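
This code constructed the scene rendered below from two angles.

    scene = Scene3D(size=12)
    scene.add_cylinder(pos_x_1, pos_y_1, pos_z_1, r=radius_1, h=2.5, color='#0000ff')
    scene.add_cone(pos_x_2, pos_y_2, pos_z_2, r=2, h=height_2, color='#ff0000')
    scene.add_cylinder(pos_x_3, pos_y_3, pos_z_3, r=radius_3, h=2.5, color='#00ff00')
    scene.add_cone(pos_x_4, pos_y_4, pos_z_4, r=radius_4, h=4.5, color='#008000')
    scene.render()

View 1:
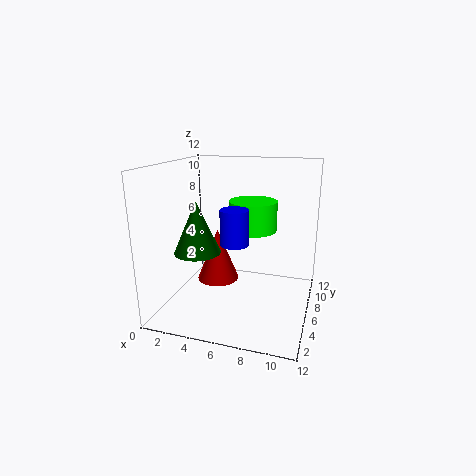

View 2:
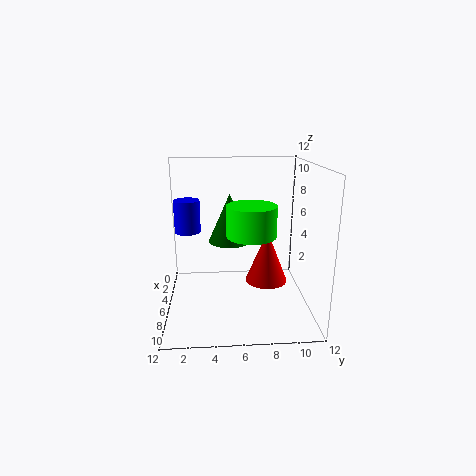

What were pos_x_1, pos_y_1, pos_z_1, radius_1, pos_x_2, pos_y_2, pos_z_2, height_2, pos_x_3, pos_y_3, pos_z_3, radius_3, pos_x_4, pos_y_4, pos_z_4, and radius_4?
pos_x_1 = 7; pos_y_1 = 2; pos_z_1 = 7; radius_1 = 1; pos_x_2 = 3; pos_y_2 = 9; pos_z_2 = 0.5; height_2 = 5; pos_x_3 = 7; pos_y_3 = 7; pos_z_3 = 6.5; radius_3 = 2; pos_x_4 = 2.5; pos_y_4 = 5.5; pos_z_4 = 4.5; radius_4 = 2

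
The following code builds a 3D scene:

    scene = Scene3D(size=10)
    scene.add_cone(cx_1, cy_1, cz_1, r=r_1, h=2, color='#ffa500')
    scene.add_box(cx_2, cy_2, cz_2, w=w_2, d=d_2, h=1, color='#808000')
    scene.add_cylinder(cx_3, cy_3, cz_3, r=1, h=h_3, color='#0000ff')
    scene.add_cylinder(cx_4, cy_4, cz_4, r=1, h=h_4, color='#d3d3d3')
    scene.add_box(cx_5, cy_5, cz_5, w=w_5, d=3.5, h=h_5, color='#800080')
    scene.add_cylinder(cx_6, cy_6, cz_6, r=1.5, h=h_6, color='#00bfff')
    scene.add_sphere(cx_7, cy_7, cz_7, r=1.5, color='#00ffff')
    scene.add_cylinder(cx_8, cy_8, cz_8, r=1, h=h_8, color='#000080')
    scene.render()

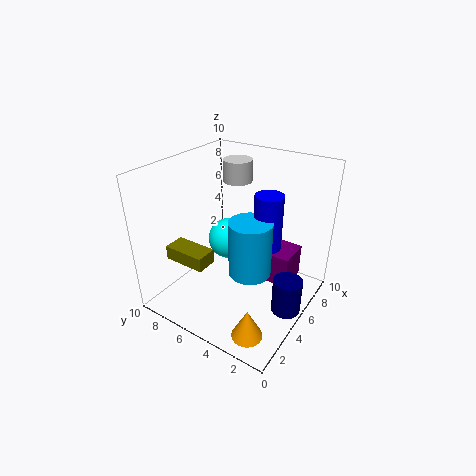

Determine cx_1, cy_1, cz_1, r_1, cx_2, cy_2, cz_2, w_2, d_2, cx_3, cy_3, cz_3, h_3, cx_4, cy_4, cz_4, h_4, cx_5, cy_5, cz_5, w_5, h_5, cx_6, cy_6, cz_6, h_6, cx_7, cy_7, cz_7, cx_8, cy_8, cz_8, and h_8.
cx_1 = 1.5
cy_1 = 2
cz_1 = 0.5
r_1 = 1
cx_2 = 2
cy_2 = 6
cz_2 = 3.5
w_2 = 1.5
d_2 = 3
cx_3 = 6.5
cy_3 = 3.5
cz_3 = 4
h_3 = 4
cx_4 = 6.5
cy_4 = 6
cz_4 = 8.5
h_4 = 1.5
cx_5 = 7
cy_5 = 2
cz_5 = 0.5
w_5 = 2.5
h_5 = 2.5
cx_6 = 5
cy_6 = 4
cz_6 = 2.5
h_6 = 4
cx_7 = 6
cy_7 = 6.5
cz_7 = 4
cx_8 = 5
cy_8 = 1
cz_8 = 0.5
h_8 = 2.5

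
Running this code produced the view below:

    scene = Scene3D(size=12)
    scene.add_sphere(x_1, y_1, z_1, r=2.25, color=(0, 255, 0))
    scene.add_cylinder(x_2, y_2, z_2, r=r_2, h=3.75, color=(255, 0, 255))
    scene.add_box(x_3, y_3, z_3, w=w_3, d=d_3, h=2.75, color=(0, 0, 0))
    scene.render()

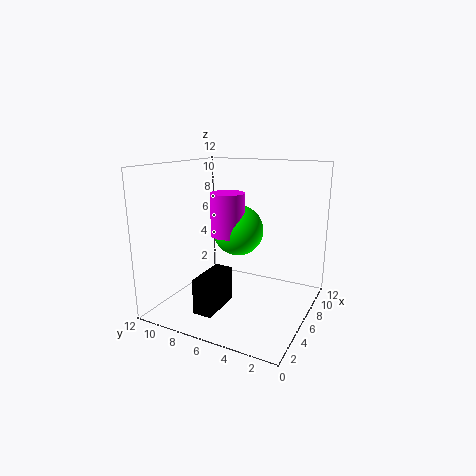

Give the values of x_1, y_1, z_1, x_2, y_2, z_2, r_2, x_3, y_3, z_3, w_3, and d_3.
x_1 = 8
y_1 = 7
z_1 = 6
x_2 = 7
y_2 = 7.5
z_2 = 5.75
r_2 = 1.5
x_3 = 1
y_3 = 5.75
z_3 = 1.25
w_3 = 3.5
d_3 = 1.5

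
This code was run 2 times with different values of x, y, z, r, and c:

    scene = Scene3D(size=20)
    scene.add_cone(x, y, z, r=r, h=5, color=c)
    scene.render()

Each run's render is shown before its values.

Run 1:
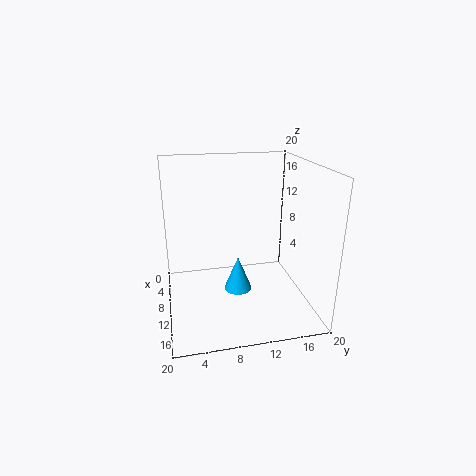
x = 10; y = 10; z = 2; r = 2; c = 'deepskyblue'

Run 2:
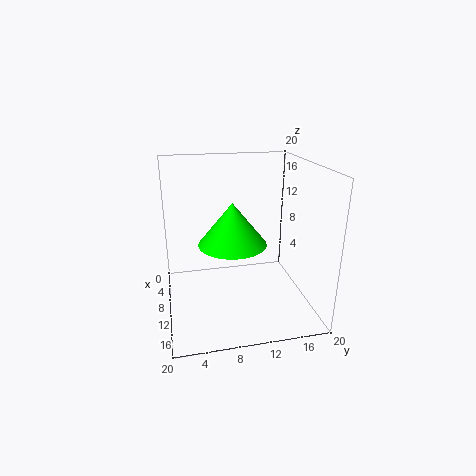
x = 16; y = 8; z = 12; r = 4; c = 'lime'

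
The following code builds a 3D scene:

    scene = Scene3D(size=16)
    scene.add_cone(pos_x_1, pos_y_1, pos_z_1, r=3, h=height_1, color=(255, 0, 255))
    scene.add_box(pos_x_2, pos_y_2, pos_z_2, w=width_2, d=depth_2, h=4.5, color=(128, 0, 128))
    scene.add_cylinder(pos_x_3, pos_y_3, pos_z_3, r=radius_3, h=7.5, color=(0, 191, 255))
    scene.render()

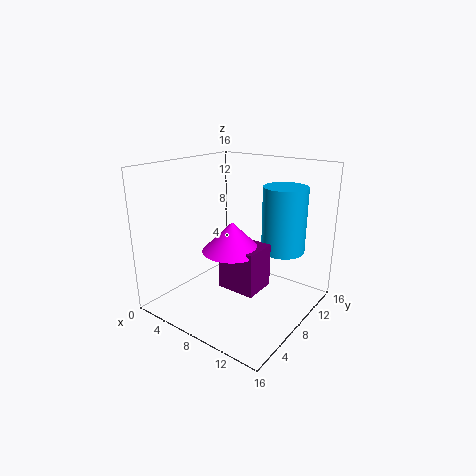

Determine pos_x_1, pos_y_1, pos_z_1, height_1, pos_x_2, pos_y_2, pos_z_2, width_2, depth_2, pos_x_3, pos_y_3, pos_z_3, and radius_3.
pos_x_1 = 9.5, pos_y_1 = 5, pos_z_1 = 8, height_1 = 3, pos_x_2 = 8.5, pos_y_2 = 4, pos_z_2 = 4, width_2 = 4, depth_2 = 3.5, pos_x_3 = 11.5, pos_y_3 = 12, pos_z_3 = 6, radius_3 = 2.5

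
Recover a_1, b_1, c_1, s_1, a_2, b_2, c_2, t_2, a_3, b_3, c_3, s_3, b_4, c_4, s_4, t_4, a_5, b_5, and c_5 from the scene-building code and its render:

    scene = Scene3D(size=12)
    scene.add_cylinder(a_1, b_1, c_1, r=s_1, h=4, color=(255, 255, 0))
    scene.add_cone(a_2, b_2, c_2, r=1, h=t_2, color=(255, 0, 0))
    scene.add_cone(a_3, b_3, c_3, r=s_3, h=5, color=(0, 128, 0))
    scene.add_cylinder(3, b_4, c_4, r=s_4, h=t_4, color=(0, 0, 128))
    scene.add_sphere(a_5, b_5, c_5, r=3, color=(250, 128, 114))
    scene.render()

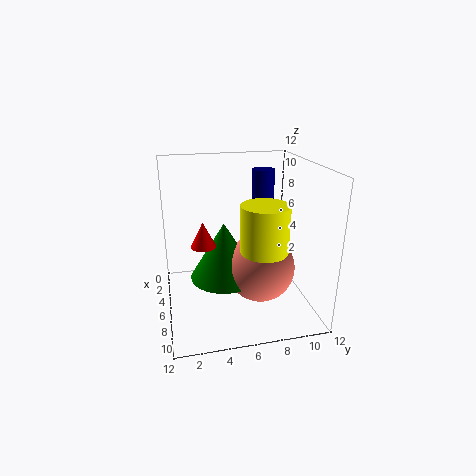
a_1 = 7, b_1 = 8, c_1 = 5, s_1 = 2, a_2 = 7, b_2 = 3, c_2 = 6, t_2 = 2, a_3 = 5, b_3 = 5, c_3 = 2, s_3 = 3, b_4 = 9, c_4 = 5, s_4 = 1, t_4 = 6, a_5 = 6, b_5 = 8, c_5 = 3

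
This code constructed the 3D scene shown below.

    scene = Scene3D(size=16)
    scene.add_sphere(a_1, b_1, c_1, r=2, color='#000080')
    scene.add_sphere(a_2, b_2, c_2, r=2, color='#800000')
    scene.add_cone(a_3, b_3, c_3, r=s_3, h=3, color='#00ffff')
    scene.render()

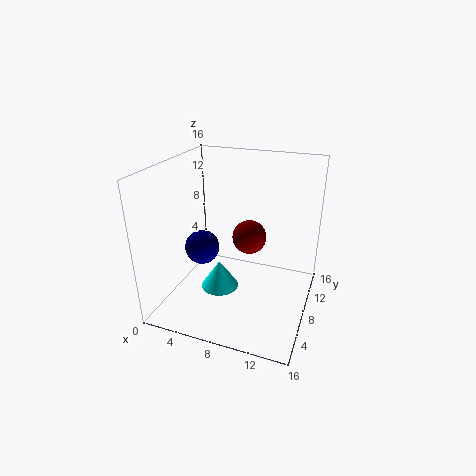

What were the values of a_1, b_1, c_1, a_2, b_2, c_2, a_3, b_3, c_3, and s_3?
a_1 = 3.5; b_1 = 8; c_1 = 6; a_2 = 8.5; b_2 = 10.5; c_2 = 7; a_3 = 7; b_3 = 5; c_3 = 3.5; s_3 = 2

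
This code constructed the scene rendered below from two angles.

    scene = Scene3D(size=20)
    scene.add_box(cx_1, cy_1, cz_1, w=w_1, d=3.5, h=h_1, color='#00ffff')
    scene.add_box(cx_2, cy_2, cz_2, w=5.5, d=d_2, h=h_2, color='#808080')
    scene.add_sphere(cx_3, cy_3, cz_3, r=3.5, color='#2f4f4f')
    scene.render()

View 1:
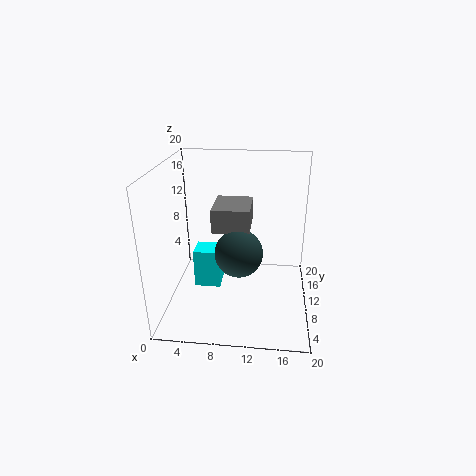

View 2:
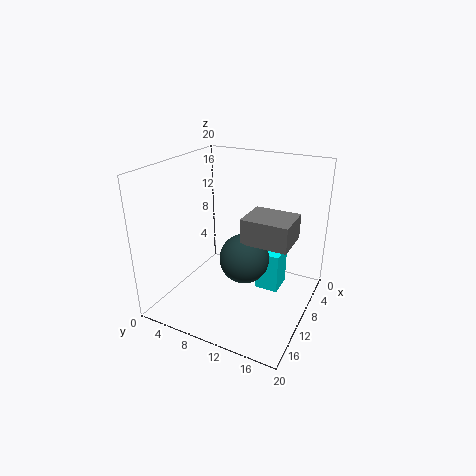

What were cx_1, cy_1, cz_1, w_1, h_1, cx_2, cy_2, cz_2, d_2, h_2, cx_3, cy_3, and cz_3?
cx_1 = 3, cy_1 = 11.5, cz_1 = 0.5, w_1 = 4, h_1 = 6, cx_2 = 6, cy_2 = 11, cz_2 = 10, d_2 = 6.5, h_2 = 3.5, cx_3 = 10, cy_3 = 11, cz_3 = 7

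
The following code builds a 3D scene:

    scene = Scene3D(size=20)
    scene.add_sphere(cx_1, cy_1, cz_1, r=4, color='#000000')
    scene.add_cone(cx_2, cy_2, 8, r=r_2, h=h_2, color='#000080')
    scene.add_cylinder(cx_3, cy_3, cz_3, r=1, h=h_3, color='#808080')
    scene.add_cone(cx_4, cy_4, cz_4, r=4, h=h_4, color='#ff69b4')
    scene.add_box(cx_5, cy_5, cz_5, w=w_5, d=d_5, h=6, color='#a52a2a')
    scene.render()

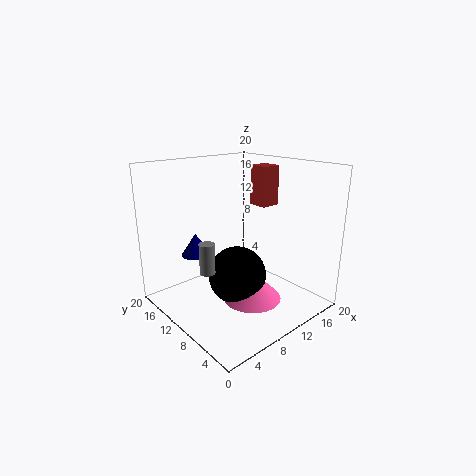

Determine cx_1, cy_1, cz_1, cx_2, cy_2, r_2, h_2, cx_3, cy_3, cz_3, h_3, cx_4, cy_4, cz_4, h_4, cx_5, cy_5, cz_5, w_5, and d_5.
cx_1 = 9, cy_1 = 9, cz_1 = 5, cx_2 = 5, cy_2 = 13, r_2 = 2, h_2 = 3, cx_3 = 4, cy_3 = 9, cz_3 = 7, h_3 = 4, cx_4 = 10, cy_4 = 7, cz_4 = 2, h_4 = 4, cx_5 = 16, cy_5 = 11, cz_5 = 13, w_5 = 3, d_5 = 3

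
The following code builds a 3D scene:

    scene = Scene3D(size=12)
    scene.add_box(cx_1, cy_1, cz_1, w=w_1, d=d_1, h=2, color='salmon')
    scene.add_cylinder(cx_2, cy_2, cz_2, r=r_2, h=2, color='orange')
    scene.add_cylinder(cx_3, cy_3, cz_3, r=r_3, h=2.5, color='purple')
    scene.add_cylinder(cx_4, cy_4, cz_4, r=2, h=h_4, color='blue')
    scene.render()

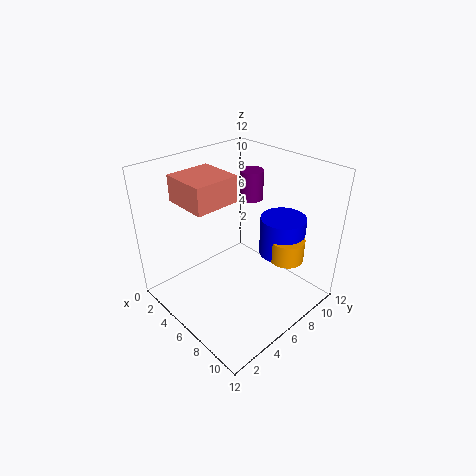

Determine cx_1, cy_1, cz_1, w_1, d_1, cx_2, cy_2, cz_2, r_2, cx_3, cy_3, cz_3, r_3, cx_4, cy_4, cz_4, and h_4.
cx_1 = 3.5
cy_1 = 1.5
cz_1 = 10
w_1 = 3.5
d_1 = 3.5
cx_2 = 8.5
cy_2 = 9.5
cz_2 = 3.5
r_2 = 1.5
cx_3 = 5
cy_3 = 8.5
cz_3 = 8.5
r_3 = 1
cx_4 = 7.5
cy_4 = 10
cz_4 = 3.5
h_4 = 3.5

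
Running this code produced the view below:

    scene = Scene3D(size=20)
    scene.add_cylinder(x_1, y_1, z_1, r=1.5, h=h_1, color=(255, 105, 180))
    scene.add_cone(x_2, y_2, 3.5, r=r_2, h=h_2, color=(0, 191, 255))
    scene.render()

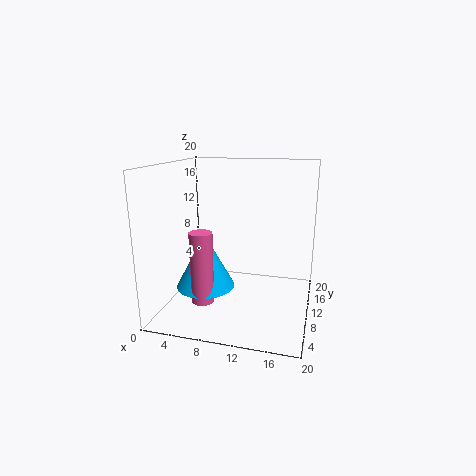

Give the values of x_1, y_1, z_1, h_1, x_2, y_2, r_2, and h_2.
x_1 = 6.5
y_1 = 5
z_1 = 2.5
h_1 = 9.5
x_2 = 6
y_2 = 7.5
r_2 = 4
h_2 = 7.5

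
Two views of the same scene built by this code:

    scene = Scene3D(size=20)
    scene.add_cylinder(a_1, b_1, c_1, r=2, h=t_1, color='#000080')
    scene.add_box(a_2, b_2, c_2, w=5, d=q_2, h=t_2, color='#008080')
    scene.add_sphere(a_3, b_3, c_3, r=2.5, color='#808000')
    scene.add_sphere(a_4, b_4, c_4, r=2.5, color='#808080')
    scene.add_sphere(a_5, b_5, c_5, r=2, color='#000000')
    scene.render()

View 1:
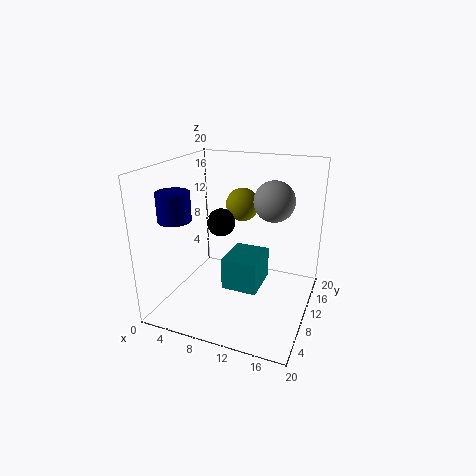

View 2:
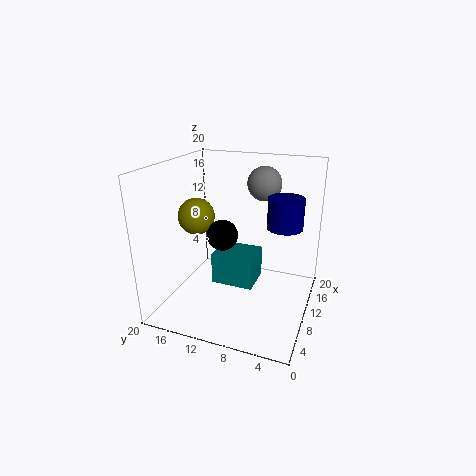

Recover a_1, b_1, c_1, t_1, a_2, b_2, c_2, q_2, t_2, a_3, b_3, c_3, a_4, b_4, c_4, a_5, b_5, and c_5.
a_1 = 5, b_1 = 2.5, c_1 = 14.5, t_1 = 3.5, a_2 = 8.5, b_2 = 7.5, c_2 = 3, q_2 = 6, t_2 = 4.5, a_3 = 8.5, b_3 = 15.5, c_3 = 13, a_4 = 15.5, b_4 = 8, c_4 = 16.5, a_5 = 7, b_5 = 11, c_5 = 11.5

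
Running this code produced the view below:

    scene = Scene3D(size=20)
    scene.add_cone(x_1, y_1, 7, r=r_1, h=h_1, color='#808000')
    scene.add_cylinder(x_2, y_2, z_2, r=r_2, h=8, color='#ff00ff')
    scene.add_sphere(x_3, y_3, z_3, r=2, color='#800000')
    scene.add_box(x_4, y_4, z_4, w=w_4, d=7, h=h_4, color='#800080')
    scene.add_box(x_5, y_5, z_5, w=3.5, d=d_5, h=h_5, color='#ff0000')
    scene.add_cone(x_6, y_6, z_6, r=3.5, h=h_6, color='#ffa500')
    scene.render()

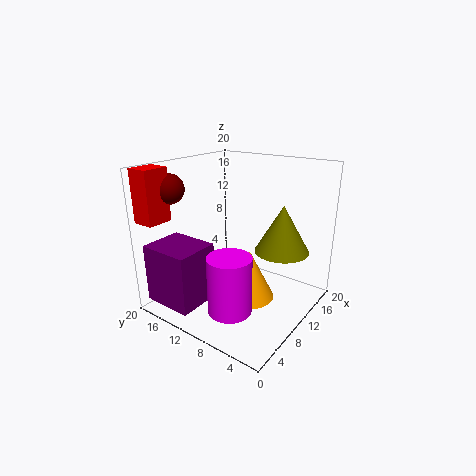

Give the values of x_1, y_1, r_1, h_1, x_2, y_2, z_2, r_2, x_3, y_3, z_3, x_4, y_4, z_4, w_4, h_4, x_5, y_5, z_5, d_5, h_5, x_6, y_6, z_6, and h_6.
x_1 = 15.5, y_1 = 6, r_1 = 4, h_1 = 7, x_2 = 6, y_2 = 8.5, z_2 = 1, r_2 = 3, x_3 = 4.5, y_3 = 17, z_3 = 17, x_4 = 0.5, y_4 = 11.5, z_4 = 2, w_4 = 6, h_4 = 8, x_5 = 0.5, y_5 = 16.5, z_5 = 13, d_5 = 3, h_5 = 7, x_6 = 10, y_6 = 8, z_6 = 1.5, h_6 = 7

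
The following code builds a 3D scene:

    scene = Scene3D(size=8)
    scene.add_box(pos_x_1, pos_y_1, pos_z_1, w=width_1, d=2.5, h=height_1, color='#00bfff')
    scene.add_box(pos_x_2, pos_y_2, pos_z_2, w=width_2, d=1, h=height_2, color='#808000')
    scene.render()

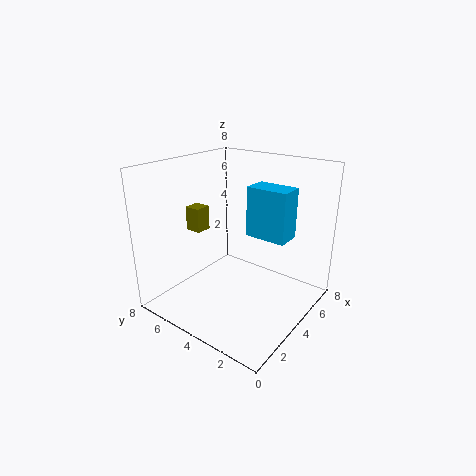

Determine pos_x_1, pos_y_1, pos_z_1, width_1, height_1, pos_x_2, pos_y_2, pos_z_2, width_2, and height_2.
pos_x_1 = 5.5; pos_y_1 = 2; pos_z_1 = 3.5; width_1 = 1.5; height_1 = 3; pos_x_2 = 4; pos_y_2 = 7; pos_z_2 = 3.5; width_2 = 1; height_2 = 1.5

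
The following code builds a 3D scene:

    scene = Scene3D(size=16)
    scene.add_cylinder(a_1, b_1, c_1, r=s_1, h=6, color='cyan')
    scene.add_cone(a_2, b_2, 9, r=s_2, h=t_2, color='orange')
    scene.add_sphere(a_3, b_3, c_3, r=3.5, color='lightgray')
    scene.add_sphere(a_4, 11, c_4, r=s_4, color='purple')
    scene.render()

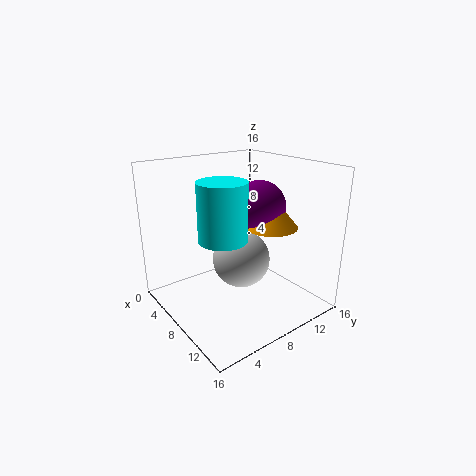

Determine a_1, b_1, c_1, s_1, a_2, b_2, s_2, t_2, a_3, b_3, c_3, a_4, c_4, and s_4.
a_1 = 9.5, b_1 = 5, c_1 = 9, s_1 = 2.5, a_2 = 9.5, b_2 = 11.5, s_2 = 3, t_2 = 3.5, a_3 = 6, b_3 = 10, c_3 = 4, a_4 = 8, c_4 = 11, s_4 = 3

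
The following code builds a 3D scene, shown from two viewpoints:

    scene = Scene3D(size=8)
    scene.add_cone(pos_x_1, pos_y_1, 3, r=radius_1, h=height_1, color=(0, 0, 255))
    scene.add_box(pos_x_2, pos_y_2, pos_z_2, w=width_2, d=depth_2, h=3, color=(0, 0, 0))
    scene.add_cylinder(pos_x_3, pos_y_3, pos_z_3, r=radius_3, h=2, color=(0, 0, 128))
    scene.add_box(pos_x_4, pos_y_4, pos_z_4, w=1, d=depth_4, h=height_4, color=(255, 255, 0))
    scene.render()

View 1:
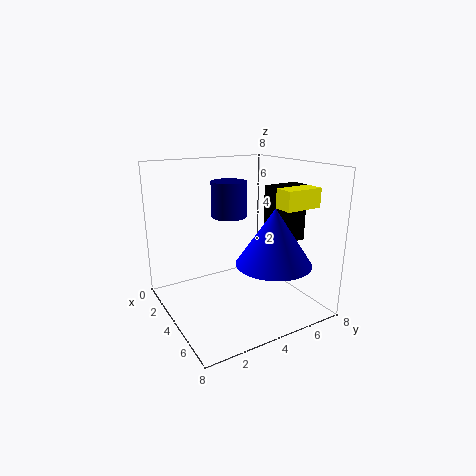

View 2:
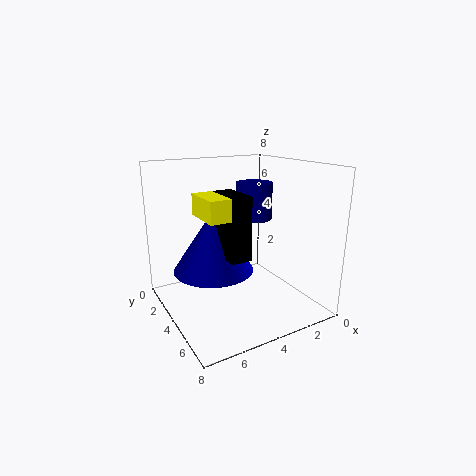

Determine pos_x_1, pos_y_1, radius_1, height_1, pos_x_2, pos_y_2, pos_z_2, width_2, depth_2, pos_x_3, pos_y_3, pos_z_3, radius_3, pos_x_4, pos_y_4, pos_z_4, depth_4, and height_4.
pos_x_1 = 6; pos_y_1 = 5; radius_1 = 2; height_1 = 3; pos_x_2 = 5; pos_y_2 = 5; pos_z_2 = 4; width_2 = 1; depth_2 = 2; pos_x_3 = 3; pos_y_3 = 4; pos_z_3 = 5; radius_3 = 1; pos_x_4 = 6; pos_y_4 = 5; pos_z_4 = 6; depth_4 = 2; height_4 = 1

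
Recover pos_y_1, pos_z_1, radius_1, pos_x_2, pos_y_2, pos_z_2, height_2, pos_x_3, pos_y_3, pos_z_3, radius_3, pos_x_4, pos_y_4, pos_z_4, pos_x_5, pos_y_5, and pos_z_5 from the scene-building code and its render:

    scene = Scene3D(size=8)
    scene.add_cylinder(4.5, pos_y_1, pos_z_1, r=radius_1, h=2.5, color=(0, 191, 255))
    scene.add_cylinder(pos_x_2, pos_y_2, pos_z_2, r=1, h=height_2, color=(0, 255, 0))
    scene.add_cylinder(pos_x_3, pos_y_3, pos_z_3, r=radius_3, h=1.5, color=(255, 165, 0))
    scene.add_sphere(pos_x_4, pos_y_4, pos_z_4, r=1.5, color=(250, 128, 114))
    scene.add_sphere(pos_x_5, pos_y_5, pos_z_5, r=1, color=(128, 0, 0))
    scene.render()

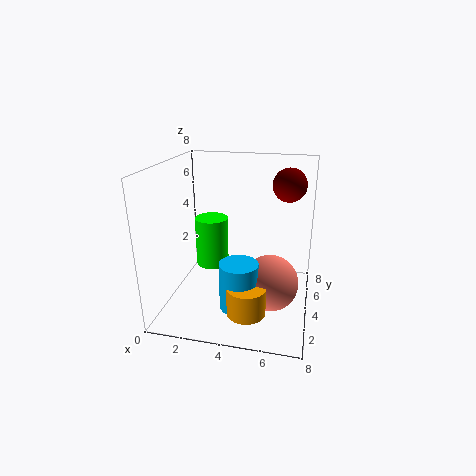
pos_y_1 = 2
pos_z_1 = 1
radius_1 = 1
pos_x_2 = 2
pos_y_2 = 5.5
pos_z_2 = 1.5
height_2 = 3
pos_x_3 = 5
pos_y_3 = 1.5
pos_z_3 = 1
radius_3 = 1
pos_x_4 = 6
pos_y_4 = 3
pos_z_4 = 2
pos_x_5 = 6.5
pos_y_5 = 6.5
pos_z_5 = 6.5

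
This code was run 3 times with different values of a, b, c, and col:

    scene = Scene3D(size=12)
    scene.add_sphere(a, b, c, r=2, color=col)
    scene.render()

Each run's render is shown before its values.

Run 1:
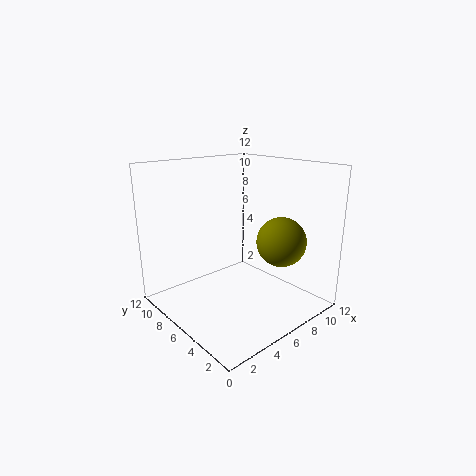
a = 8
b = 3
c = 6
col = 'olive'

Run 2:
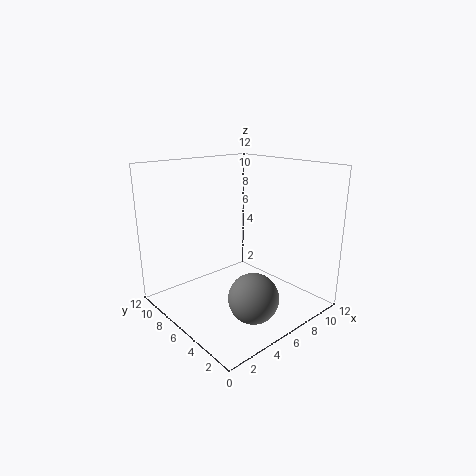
a = 5
b = 3
c = 2
col = 'gray'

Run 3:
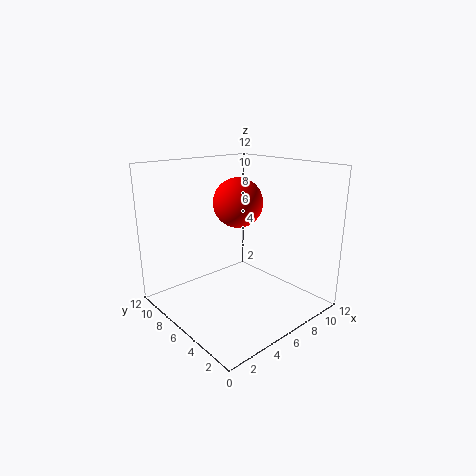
a = 6
b = 6
c = 9
col = 'red'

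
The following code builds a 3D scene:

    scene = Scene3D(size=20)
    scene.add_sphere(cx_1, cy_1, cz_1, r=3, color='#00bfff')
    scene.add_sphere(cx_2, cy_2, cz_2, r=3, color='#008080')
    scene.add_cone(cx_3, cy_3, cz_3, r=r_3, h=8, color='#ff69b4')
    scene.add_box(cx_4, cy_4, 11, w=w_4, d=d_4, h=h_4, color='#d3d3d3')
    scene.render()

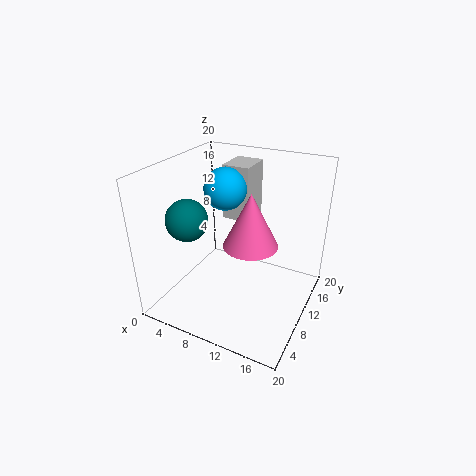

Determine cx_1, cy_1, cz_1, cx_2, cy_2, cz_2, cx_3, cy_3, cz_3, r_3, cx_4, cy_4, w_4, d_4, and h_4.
cx_1 = 7
cy_1 = 12
cz_1 = 16
cx_2 = 3
cy_2 = 8
cz_2 = 12
cx_3 = 11
cy_3 = 12
cz_3 = 8
r_3 = 4
cx_4 = 6
cy_4 = 13
w_4 = 4
d_4 = 5
h_4 = 8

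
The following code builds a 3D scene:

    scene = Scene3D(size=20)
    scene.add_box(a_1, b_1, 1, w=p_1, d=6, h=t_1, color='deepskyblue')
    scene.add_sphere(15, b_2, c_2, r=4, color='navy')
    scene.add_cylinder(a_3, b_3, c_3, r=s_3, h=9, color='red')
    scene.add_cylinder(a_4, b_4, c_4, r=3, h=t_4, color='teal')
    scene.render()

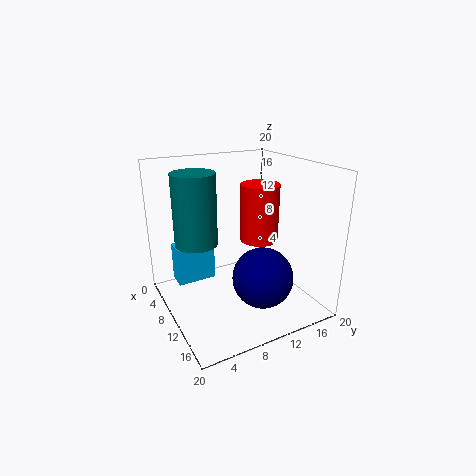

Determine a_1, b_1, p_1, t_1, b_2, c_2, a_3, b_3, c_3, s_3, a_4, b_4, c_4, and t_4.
a_1 = 1, b_1 = 3, p_1 = 3, t_1 = 6, b_2 = 11, c_2 = 6, a_3 = 6, b_3 = 16, c_3 = 7, s_3 = 3, a_4 = 7, b_4 = 5, c_4 = 9, t_4 = 10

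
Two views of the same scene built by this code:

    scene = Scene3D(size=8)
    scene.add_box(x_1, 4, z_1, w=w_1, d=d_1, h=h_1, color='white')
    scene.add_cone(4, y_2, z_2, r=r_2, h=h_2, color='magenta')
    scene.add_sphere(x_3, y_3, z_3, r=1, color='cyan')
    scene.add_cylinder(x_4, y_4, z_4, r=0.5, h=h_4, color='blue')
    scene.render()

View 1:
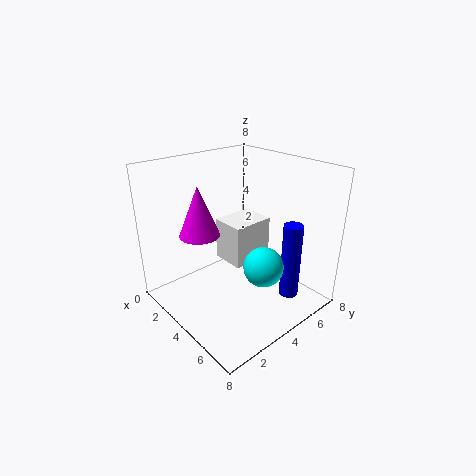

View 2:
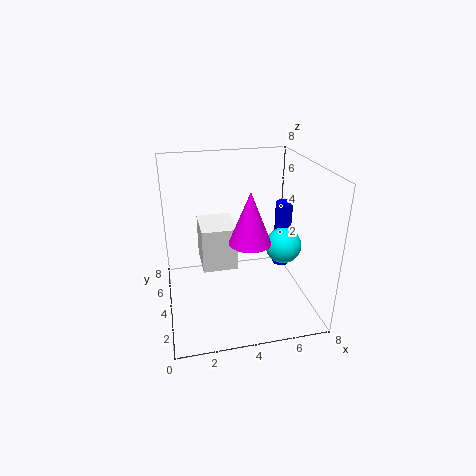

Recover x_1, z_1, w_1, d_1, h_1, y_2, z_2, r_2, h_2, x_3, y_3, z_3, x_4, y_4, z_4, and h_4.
x_1 = 2; z_1 = 2; w_1 = 2; d_1 = 2.5; h_1 = 2.5; y_2 = 1.5; z_2 = 5; r_2 = 1; h_2 = 2.5; x_3 = 6.5; y_3 = 3.5; z_3 = 3.5; x_4 = 7; y_4 = 5; z_4 = 1.5; h_4 = 4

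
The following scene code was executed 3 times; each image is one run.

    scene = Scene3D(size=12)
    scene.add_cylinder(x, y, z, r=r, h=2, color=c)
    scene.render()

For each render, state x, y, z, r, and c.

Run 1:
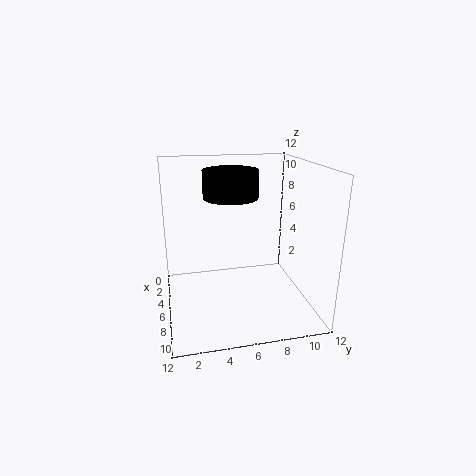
x = 8, y = 5, z = 10, r = 2, c = 'black'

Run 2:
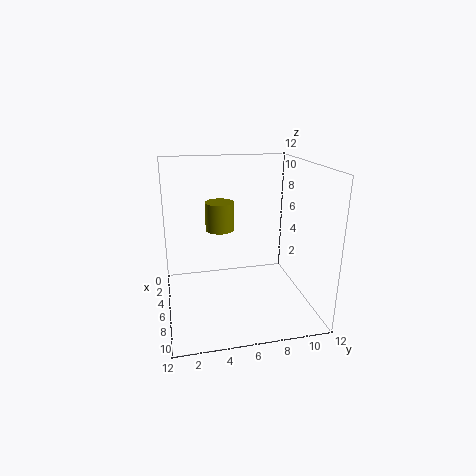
x = 9, y = 4, z = 8, r = 1, c = 'olive'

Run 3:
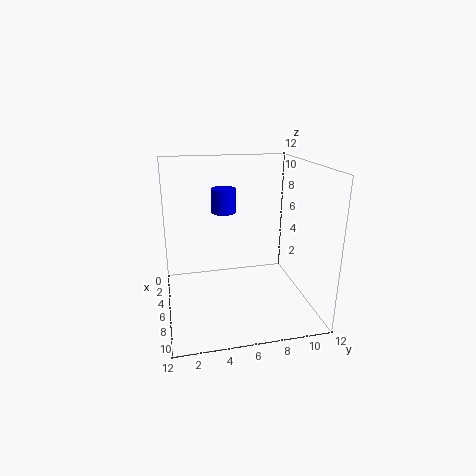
x = 5, y = 5, z = 8, r = 1, c = 'blue'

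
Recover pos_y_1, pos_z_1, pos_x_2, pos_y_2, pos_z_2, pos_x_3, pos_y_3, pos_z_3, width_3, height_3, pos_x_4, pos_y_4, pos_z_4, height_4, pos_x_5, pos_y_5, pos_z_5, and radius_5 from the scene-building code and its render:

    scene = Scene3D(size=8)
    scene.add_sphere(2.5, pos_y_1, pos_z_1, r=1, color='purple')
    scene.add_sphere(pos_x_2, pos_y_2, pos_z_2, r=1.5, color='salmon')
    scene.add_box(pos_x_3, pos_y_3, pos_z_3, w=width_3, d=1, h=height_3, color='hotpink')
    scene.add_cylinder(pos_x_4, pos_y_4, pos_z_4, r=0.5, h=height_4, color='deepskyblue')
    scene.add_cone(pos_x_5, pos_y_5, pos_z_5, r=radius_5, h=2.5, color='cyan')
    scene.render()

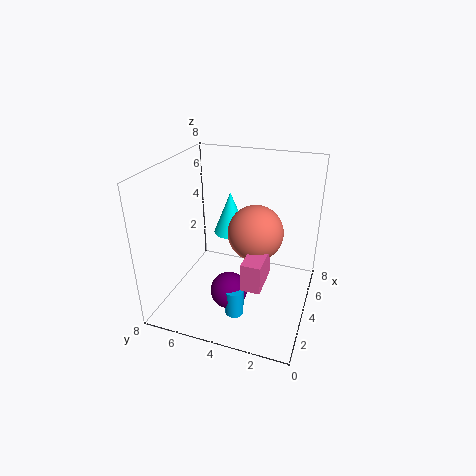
pos_y_1 = 4
pos_z_1 = 1.5
pos_x_2 = 4
pos_y_2 = 3
pos_z_2 = 4.5
pos_x_3 = 1.5
pos_y_3 = 2
pos_z_3 = 2.5
width_3 = 2
height_3 = 1.5
pos_x_4 = 2
pos_y_4 = 3.5
pos_z_4 = 0.5
height_4 = 1.5
pos_x_5 = 5.5
pos_y_5 = 5
pos_z_5 = 3.5
radius_5 = 1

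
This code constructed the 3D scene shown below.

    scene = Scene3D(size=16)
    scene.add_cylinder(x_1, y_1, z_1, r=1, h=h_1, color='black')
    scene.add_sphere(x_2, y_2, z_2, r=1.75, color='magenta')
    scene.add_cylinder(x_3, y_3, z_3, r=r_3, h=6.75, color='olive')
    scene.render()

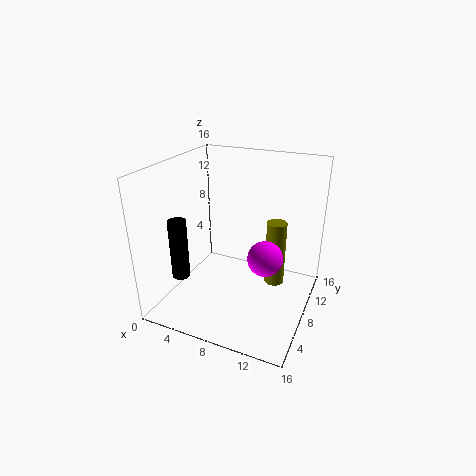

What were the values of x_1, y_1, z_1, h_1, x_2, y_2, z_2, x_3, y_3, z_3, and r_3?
x_1 = 2.5
y_1 = 4.5
z_1 = 3.75
h_1 = 6.75
x_2 = 12.25
y_2 = 5
z_2 = 8
x_3 = 12.75
y_3 = 6.75
z_3 = 4.5
r_3 = 1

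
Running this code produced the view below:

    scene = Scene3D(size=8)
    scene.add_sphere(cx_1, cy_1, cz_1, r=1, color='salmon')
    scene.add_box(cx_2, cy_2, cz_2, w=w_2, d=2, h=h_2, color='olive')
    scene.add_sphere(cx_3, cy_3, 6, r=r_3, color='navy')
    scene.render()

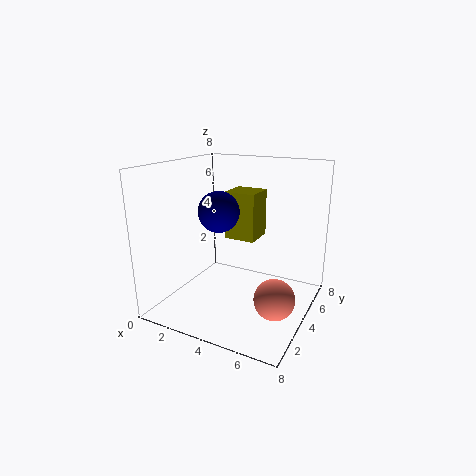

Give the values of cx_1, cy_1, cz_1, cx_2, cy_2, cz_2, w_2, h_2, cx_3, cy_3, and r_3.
cx_1 = 7, cy_1 = 2, cz_1 = 2, cx_2 = 2, cy_2 = 6, cz_2 = 3, w_2 = 2, h_2 = 3, cx_3 = 4, cy_3 = 2, r_3 = 1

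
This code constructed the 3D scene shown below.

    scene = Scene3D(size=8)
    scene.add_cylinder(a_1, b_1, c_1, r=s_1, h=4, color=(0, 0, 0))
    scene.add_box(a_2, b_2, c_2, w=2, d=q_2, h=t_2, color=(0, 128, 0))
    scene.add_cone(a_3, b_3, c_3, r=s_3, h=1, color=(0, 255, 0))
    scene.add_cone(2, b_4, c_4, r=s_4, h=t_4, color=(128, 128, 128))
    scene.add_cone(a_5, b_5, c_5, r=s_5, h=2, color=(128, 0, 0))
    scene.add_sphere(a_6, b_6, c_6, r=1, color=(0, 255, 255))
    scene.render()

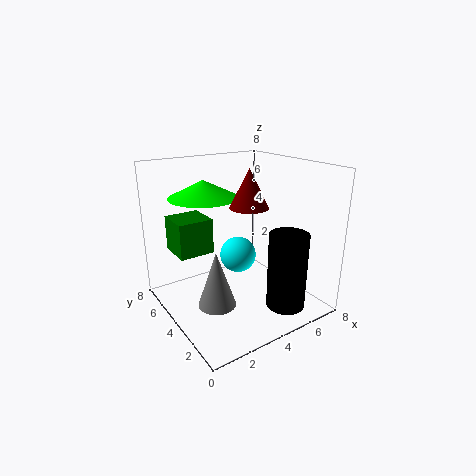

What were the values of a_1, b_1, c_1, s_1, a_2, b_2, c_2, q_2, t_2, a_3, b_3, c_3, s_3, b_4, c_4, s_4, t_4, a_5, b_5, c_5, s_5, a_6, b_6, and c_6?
a_1 = 5
b_1 = 1
c_1 = 1
s_1 = 1
a_2 = 1
b_2 = 5
c_2 = 3
q_2 = 2
t_2 = 2
a_3 = 3
b_3 = 6
c_3 = 6
s_3 = 2
b_4 = 3
c_4 = 1
s_4 = 1
t_4 = 3
a_5 = 4
b_5 = 3
c_5 = 6
s_5 = 1
a_6 = 4
b_6 = 4
c_6 = 3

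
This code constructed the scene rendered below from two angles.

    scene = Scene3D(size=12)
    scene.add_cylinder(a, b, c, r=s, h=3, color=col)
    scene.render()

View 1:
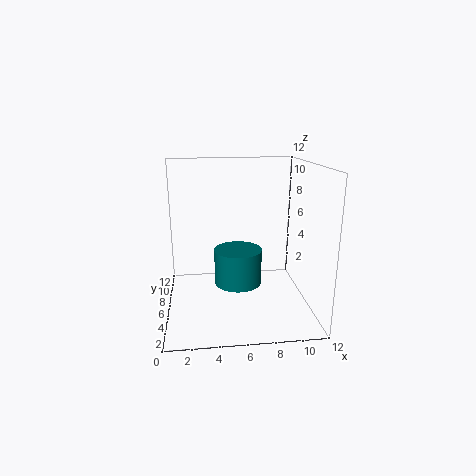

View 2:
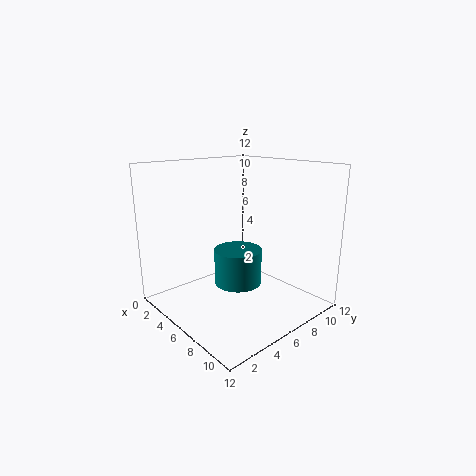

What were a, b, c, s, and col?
a = 6; b = 6; c = 2; s = 2; col = 'teal'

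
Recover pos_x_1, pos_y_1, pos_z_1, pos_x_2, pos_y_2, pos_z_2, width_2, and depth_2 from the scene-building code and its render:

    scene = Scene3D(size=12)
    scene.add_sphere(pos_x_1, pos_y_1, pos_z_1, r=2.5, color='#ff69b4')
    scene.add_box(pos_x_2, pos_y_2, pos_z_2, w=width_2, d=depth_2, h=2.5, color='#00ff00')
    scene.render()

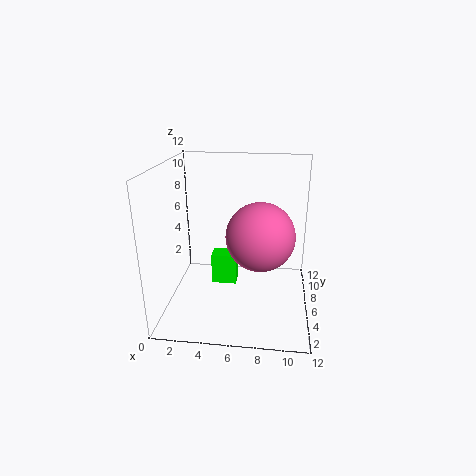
pos_x_1 = 8; pos_y_1 = 3; pos_z_1 = 7.5; pos_x_2 = 4; pos_y_2 = 4.5; pos_z_2 = 2.5; width_2 = 2; depth_2 = 1.5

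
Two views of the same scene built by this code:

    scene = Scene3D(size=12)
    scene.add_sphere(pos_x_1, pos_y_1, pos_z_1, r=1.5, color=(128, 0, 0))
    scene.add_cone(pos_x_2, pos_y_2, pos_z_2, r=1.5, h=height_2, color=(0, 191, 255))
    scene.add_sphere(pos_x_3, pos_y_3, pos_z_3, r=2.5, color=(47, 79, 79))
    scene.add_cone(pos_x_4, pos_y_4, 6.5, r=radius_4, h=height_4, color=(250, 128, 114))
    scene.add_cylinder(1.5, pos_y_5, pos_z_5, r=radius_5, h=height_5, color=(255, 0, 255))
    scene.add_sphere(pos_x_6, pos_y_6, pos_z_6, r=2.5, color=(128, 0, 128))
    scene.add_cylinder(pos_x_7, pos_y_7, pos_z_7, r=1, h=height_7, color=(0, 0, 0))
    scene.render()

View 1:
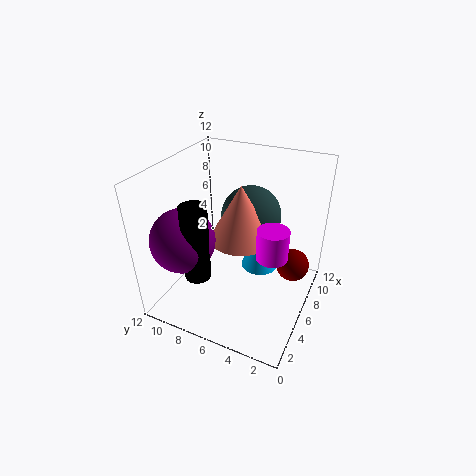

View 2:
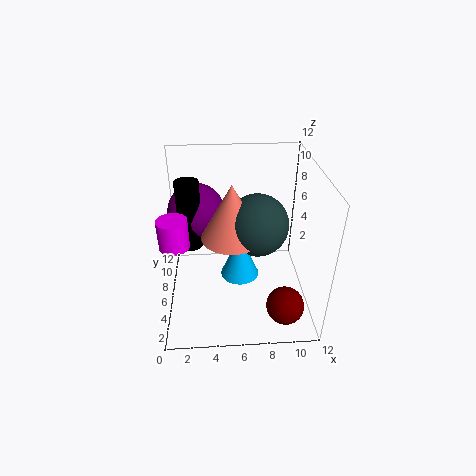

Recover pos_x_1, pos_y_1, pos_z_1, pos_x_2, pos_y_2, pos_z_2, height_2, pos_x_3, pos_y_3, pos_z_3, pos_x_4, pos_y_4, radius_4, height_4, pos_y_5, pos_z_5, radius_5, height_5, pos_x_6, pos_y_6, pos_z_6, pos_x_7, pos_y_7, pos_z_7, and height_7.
pos_x_1 = 9.5
pos_y_1 = 2
pos_z_1 = 2
pos_x_2 = 6
pos_y_2 = 4
pos_z_2 = 4
height_2 = 3.5
pos_x_3 = 7.5
pos_y_3 = 5.5
pos_z_3 = 7.5
pos_x_4 = 5.5
pos_y_4 = 5.5
radius_4 = 2.5
height_4 = 4.5
pos_y_5 = 1.5
pos_z_5 = 8.5
radius_5 = 1
height_5 = 2
pos_x_6 = 2.5
pos_y_6 = 9
pos_z_6 = 7
pos_x_7 = 2
pos_y_7 = 7.5
pos_z_7 = 4.5
height_7 = 6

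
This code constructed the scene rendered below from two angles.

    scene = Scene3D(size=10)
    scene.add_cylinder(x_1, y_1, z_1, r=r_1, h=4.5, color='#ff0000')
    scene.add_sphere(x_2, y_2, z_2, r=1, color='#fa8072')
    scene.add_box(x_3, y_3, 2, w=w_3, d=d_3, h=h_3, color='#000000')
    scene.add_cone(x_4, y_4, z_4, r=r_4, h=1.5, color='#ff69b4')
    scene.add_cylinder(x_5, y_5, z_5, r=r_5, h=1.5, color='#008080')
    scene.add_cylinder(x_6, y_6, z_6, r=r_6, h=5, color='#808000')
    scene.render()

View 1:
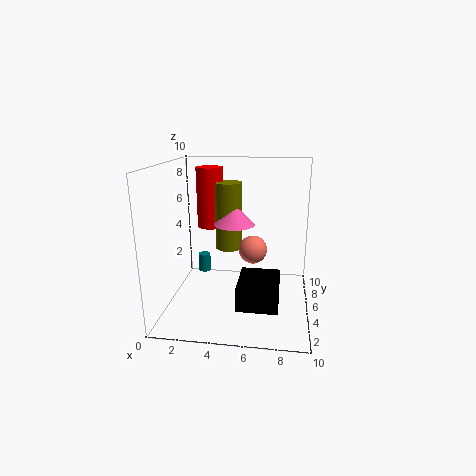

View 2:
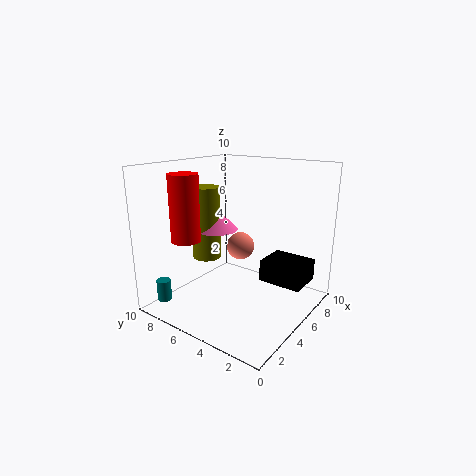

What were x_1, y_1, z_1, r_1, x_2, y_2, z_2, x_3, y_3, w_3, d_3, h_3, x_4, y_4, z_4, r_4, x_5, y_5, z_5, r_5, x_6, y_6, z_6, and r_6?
x_1 = 2.5, y_1 = 7.5, z_1 = 5, r_1 = 1, x_2 = 6, y_2 = 5.5, z_2 = 4, x_3 = 5.5, y_3 = 0.5, w_3 = 2.5, d_3 = 3, h_3 = 1.5, x_4 = 4.5, y_4 = 6.5, z_4 = 5.5, r_4 = 1.5, x_5 = 1.5, y_5 = 9, z_5 = 0.5, r_5 = 0.5, x_6 = 4, y_6 = 7, z_6 = 3.5, r_6 = 1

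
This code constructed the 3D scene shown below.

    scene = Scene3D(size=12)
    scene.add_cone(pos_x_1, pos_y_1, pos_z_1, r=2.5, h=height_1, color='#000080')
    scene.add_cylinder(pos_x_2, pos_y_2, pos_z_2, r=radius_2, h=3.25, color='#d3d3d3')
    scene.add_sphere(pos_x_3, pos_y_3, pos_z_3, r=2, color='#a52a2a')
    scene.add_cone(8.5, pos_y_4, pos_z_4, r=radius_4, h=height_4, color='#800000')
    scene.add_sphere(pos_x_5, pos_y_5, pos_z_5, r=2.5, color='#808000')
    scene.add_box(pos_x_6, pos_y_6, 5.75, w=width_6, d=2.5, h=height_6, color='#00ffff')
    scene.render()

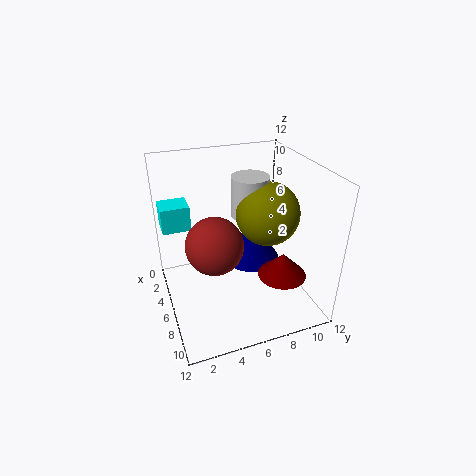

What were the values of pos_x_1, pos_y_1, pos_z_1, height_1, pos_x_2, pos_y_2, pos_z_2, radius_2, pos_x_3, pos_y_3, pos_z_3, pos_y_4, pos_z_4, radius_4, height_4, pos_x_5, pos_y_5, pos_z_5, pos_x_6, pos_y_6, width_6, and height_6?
pos_x_1 = 4.75
pos_y_1 = 7.75
pos_z_1 = 3
height_1 = 3.5
pos_x_2 = 6
pos_y_2 = 7
pos_z_2 = 8
radius_2 = 1.5
pos_x_3 = 9.5
pos_y_3 = 3
pos_z_3 = 8
pos_y_4 = 9
pos_z_4 = 3.25
radius_4 = 2
height_4 = 2
pos_x_5 = 7.25
pos_y_5 = 8
pos_z_5 = 8.5
pos_x_6 = 0.75
pos_y_6 = 0.25
width_6 = 2.25
height_6 = 2.25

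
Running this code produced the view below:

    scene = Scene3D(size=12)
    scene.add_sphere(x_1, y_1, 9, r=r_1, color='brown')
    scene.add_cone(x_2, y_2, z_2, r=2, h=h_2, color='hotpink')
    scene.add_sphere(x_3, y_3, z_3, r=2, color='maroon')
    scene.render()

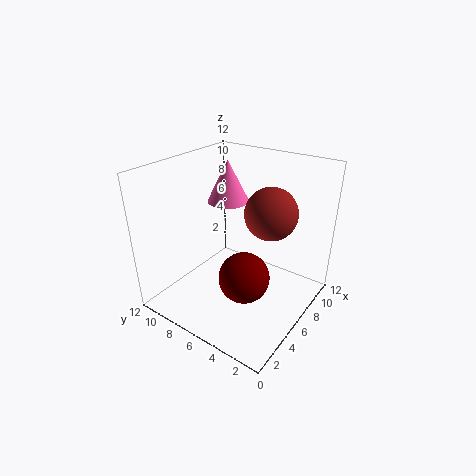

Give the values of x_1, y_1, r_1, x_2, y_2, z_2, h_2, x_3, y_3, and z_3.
x_1 = 6; y_1 = 3; r_1 = 2; x_2 = 10; y_2 = 10; z_2 = 7; h_2 = 4; x_3 = 4; y_3 = 4; z_3 = 4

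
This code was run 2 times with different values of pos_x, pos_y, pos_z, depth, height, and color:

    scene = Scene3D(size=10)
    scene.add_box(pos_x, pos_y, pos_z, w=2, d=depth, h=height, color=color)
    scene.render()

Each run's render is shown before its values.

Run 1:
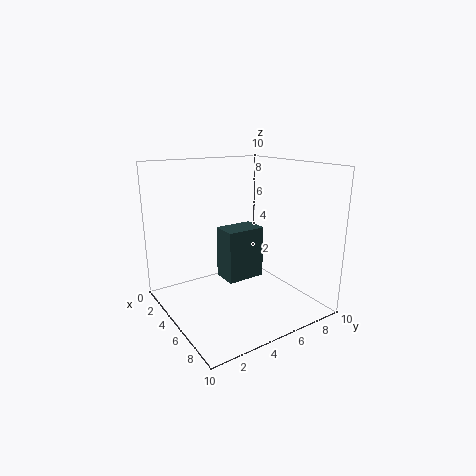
pos_x = 2; pos_y = 5; pos_z = 1; depth = 3; height = 4; color = 'darkslategray'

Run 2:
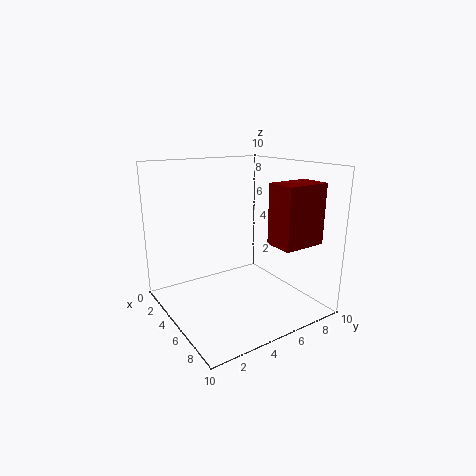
pos_x = 7; pos_y = 6; pos_z = 5; depth = 3; height = 4; color = 'maroon'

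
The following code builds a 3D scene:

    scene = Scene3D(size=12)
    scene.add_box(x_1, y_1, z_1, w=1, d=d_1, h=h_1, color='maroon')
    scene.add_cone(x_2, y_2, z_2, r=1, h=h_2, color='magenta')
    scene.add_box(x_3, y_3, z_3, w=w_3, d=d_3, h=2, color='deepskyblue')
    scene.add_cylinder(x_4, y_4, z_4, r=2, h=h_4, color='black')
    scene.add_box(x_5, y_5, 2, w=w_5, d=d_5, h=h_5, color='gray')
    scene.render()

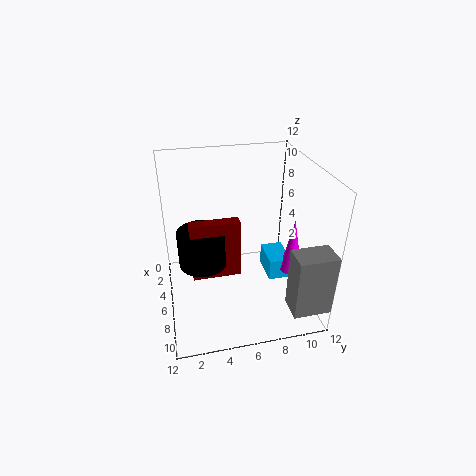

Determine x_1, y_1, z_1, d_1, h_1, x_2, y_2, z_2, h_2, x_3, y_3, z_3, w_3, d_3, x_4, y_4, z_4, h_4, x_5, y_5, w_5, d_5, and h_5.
x_1 = 6; y_1 = 2; z_1 = 3; d_1 = 4; h_1 = 5; x_2 = 6; y_2 = 11; z_2 = 2; h_2 = 5; x_3 = 3; y_3 = 9; z_3 = 1; w_3 = 3; d_3 = 2; x_4 = 6; y_4 = 3; z_4 = 4; h_4 = 3; x_5 = 10; y_5 = 9; w_5 = 2; d_5 = 3; h_5 = 5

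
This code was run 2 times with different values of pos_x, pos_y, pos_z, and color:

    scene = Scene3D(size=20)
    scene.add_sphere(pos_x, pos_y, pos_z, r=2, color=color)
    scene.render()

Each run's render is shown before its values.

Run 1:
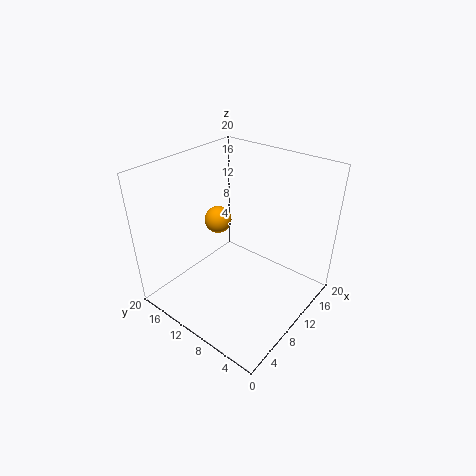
pos_x = 11.5; pos_y = 15; pos_z = 10.5; color = 'orange'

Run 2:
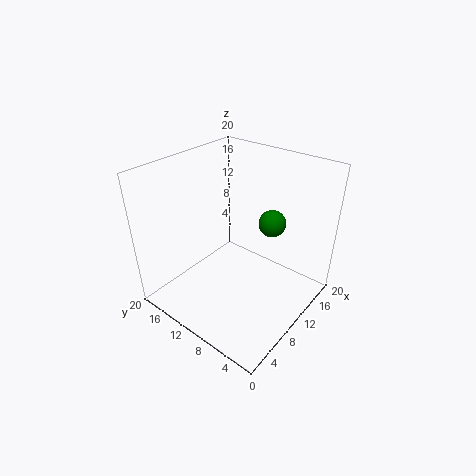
pos_x = 15.5; pos_y = 8; pos_z = 10.5; color = 'green'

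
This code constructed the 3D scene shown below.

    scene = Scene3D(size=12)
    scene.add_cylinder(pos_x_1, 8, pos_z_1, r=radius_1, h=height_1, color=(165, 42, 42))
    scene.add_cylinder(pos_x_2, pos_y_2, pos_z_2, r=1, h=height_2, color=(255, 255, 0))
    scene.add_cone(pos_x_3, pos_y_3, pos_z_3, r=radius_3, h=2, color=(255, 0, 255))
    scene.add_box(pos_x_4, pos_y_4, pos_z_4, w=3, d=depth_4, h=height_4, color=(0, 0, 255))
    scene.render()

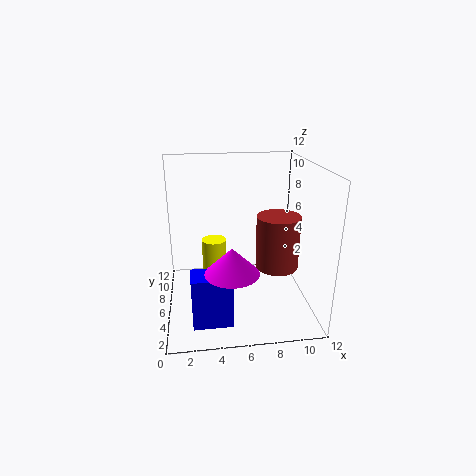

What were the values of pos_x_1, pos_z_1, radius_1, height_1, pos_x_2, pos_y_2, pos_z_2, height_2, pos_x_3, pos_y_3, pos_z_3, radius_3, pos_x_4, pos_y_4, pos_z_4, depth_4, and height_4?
pos_x_1 = 10, pos_z_1 = 2, radius_1 = 2, height_1 = 5, pos_x_2 = 4, pos_y_2 = 6, pos_z_2 = 2, height_2 = 4, pos_x_3 = 5, pos_y_3 = 2, pos_z_3 = 5, radius_3 = 2, pos_x_4 = 2, pos_y_4 = 1, pos_z_4 = 1, depth_4 = 2, height_4 = 4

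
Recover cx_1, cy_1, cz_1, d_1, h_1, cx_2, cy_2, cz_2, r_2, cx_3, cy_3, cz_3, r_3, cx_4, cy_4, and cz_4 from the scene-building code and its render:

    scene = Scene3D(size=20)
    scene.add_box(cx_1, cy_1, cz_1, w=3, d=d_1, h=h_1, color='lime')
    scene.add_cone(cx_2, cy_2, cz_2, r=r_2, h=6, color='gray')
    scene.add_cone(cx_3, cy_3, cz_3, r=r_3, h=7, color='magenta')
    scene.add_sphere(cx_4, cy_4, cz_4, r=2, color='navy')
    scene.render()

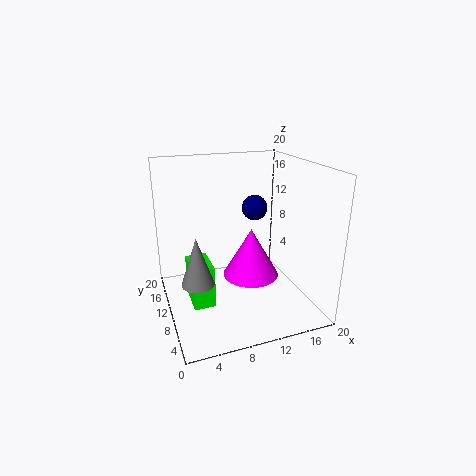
cx_1 = 3
cy_1 = 8
cz_1 = 1
d_1 = 5
h_1 = 6
cx_2 = 3
cy_2 = 5
cz_2 = 7
r_2 = 2
cx_3 = 12
cy_3 = 10
cz_3 = 4
r_3 = 4
cx_4 = 15
cy_4 = 16
cz_4 = 12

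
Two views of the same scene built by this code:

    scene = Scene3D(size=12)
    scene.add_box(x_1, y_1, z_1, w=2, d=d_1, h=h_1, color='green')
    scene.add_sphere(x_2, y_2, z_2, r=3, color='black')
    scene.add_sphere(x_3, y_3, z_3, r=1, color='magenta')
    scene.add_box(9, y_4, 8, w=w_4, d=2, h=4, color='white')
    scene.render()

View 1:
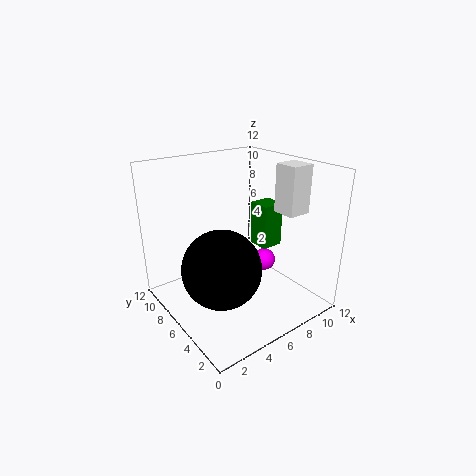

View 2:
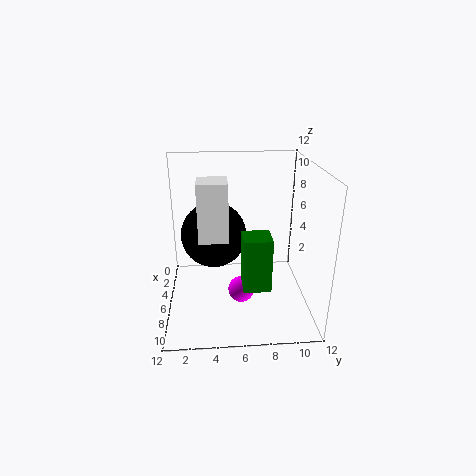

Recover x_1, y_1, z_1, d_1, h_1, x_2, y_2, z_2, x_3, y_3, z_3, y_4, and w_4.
x_1 = 9, y_1 = 6, z_1 = 4, d_1 = 2, h_1 = 4, x_2 = 3, y_2 = 4, z_2 = 5, x_3 = 9, y_3 = 6, z_3 = 3, y_4 = 3, w_4 = 2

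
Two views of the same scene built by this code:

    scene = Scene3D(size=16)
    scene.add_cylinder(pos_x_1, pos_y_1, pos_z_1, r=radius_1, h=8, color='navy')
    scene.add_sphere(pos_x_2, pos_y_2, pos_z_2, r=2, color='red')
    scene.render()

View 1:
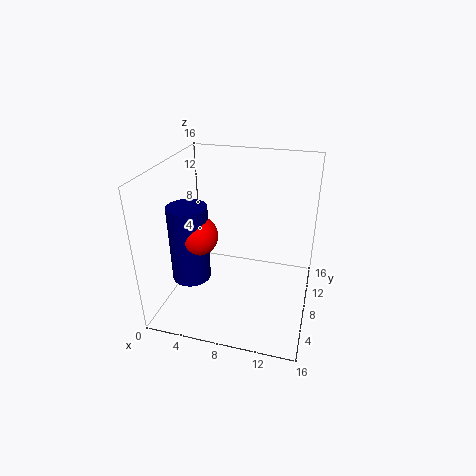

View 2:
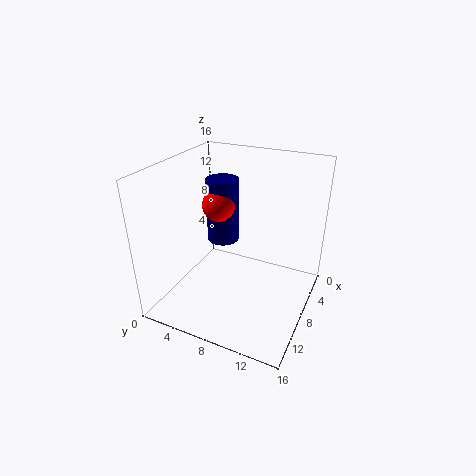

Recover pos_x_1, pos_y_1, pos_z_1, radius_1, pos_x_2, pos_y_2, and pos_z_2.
pos_x_1 = 4; pos_y_1 = 4; pos_z_1 = 5; radius_1 = 2; pos_x_2 = 5; pos_y_2 = 4; pos_z_2 = 10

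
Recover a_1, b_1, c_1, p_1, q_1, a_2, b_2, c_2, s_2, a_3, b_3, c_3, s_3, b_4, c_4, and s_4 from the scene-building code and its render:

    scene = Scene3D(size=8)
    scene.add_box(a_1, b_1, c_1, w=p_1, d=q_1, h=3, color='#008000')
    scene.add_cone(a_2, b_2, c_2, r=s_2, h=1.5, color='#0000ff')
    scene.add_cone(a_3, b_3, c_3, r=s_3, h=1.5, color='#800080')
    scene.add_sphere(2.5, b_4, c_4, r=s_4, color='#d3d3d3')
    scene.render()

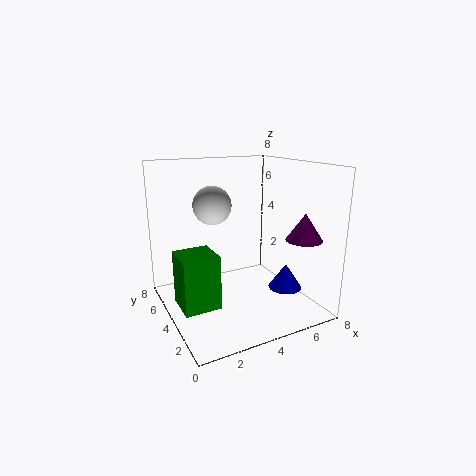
a_1 = 0.5
b_1 = 3
c_1 = 0.5
p_1 = 2
q_1 = 2
a_2 = 7
b_2 = 3.5
c_2 = 0.5
s_2 = 1
a_3 = 7
b_3 = 2
c_3 = 4
s_3 = 1
b_4 = 4
c_4 = 6
s_4 = 1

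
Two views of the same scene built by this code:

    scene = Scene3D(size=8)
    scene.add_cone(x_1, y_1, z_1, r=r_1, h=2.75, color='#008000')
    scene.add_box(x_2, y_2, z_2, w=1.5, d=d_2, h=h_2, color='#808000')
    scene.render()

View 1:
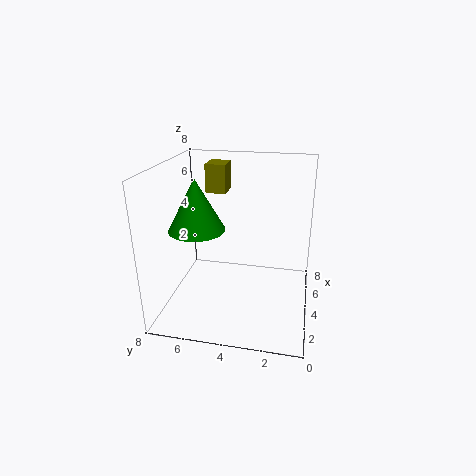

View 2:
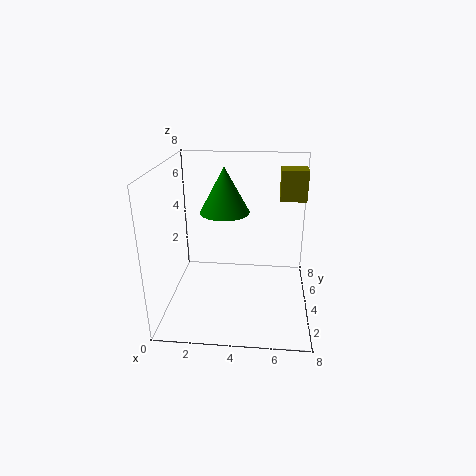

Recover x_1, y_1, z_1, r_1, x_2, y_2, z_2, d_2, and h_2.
x_1 = 3; y_1 = 6; z_1 = 4.75; r_1 = 1.5; x_2 = 6.25; y_2 = 5.25; z_2 = 5.75; d_2 = 1.25; h_2 = 1.75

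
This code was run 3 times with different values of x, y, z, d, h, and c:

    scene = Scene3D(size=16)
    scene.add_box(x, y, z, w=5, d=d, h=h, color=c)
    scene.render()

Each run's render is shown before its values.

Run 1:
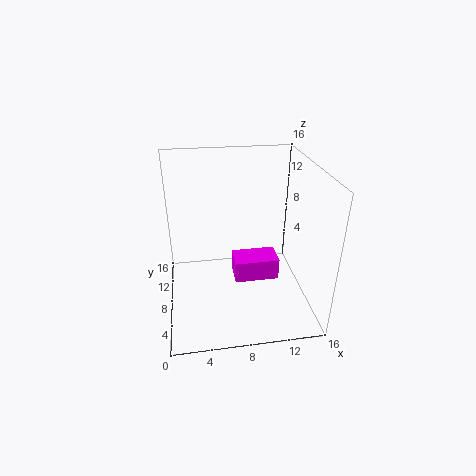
x = 7.5
y = 6.5
z = 3
d = 3
h = 2.5
c = 'magenta'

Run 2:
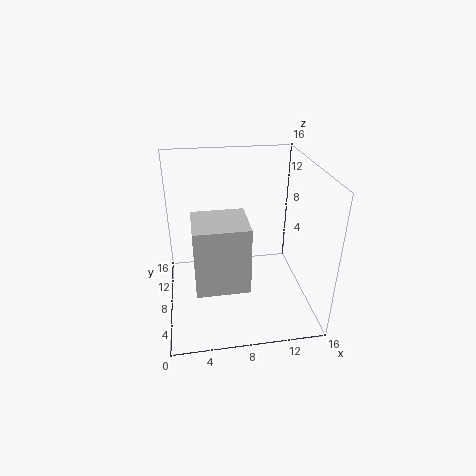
x = 3
y = 0.5
z = 6.5
d = 4.5
h = 6.5
c = 'lightgray'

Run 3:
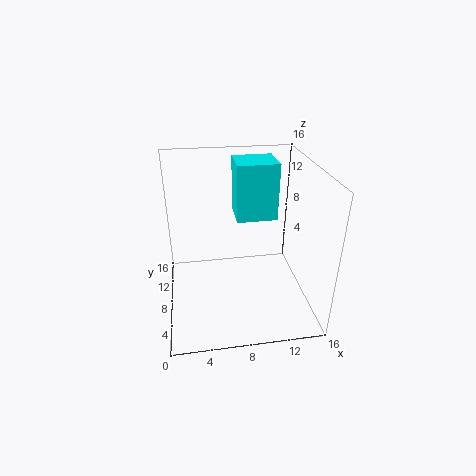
x = 8.5
y = 11.5
z = 8
d = 4.5
h = 7
c = 'cyan'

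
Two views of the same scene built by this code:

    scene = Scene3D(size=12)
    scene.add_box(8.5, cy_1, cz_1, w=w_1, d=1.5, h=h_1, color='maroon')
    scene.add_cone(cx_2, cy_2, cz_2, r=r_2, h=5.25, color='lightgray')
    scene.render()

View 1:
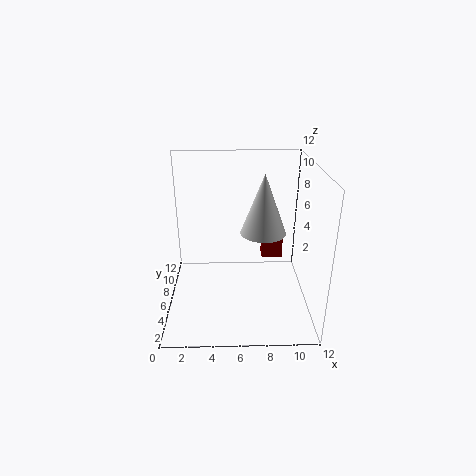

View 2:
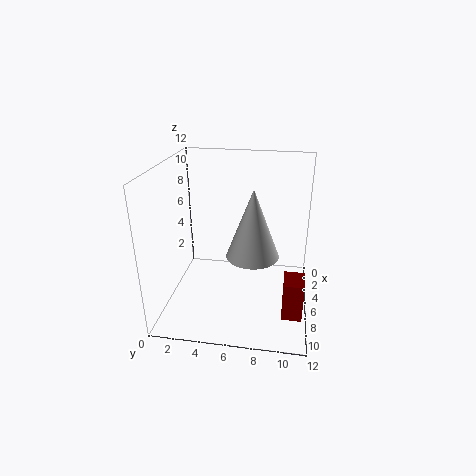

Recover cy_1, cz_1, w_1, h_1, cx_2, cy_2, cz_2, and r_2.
cy_1 = 10, cz_1 = 1.75, w_1 = 2, h_1 = 3, cx_2 = 8.25, cy_2 = 7.5, cz_2 = 5.75, r_2 = 2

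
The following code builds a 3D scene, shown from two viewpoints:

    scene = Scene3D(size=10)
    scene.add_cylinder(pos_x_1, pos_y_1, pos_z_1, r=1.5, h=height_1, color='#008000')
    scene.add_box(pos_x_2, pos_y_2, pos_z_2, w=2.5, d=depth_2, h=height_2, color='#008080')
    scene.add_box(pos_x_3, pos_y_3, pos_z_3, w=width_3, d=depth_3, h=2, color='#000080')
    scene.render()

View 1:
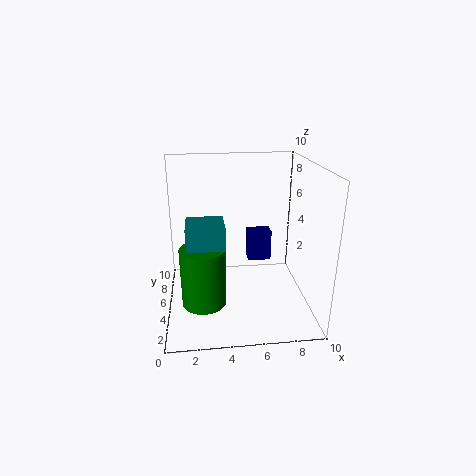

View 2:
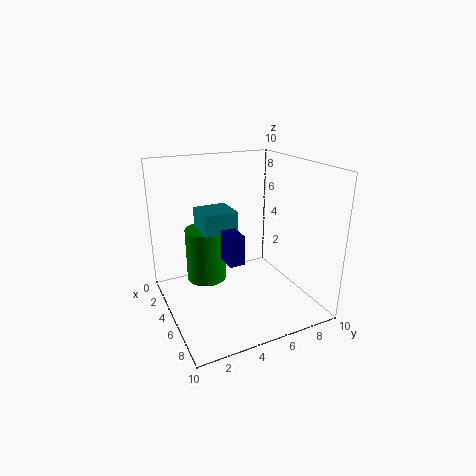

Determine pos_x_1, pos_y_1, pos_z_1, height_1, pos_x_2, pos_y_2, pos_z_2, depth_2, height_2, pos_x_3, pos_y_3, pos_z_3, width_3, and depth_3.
pos_x_1 = 2.5
pos_y_1 = 3.5
pos_z_1 = 1
height_1 = 4
pos_x_2 = 1.5
pos_y_2 = 3
pos_z_2 = 5
depth_2 = 2.5
height_2 = 1.5
pos_x_3 = 5.5
pos_y_3 = 3.5
pos_z_3 = 4
width_3 = 1.5
depth_3 = 1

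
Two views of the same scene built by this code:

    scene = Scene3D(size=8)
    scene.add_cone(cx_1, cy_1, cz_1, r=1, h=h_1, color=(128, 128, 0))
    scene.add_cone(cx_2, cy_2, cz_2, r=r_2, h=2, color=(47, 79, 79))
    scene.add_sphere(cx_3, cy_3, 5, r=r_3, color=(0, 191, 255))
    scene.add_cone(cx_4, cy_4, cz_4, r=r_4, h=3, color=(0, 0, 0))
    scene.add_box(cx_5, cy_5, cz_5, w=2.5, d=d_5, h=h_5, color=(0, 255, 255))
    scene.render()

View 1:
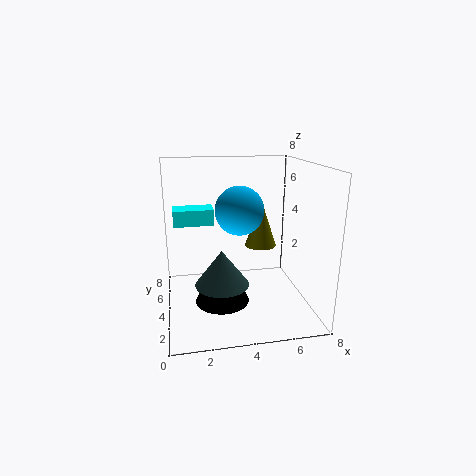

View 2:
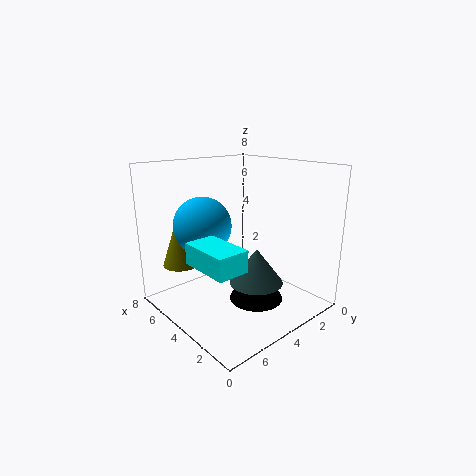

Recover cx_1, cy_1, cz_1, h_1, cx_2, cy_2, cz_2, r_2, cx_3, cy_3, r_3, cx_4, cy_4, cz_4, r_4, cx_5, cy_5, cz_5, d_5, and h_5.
cx_1 = 6
cy_1 = 6.5
cz_1 = 2.5
h_1 = 3
cx_2 = 3
cy_2 = 3.5
cz_2 = 1.5
r_2 = 1.5
cx_3 = 4.5
cy_3 = 6
r_3 = 1.5
cx_4 = 3
cy_4 = 3.5
cz_4 = 0.5
r_4 = 1.5
cx_5 = 0.5
cy_5 = 6.5
cz_5 = 4
d_5 = 1.5
h_5 = 1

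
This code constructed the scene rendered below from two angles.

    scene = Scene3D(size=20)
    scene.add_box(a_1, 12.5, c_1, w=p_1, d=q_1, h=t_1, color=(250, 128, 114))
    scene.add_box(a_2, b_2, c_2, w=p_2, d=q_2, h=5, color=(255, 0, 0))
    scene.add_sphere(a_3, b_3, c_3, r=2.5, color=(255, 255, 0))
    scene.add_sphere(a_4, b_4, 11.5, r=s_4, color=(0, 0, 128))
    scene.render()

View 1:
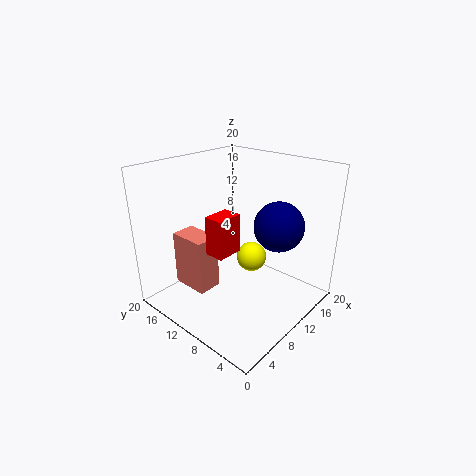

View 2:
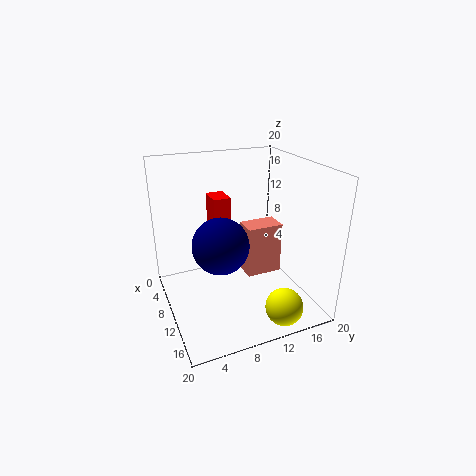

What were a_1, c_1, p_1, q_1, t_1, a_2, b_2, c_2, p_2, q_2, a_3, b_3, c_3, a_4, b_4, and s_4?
a_1 = 5
c_1 = 2
p_1 = 3.5
q_1 = 5.5
t_1 = 8
a_2 = 4
b_2 = 7.5
c_2 = 10
p_2 = 3.5
q_2 = 2.5
a_3 = 17.5
b_3 = 13.5
c_3 = 2.5
a_4 = 14
b_4 = 6
s_4 = 3.5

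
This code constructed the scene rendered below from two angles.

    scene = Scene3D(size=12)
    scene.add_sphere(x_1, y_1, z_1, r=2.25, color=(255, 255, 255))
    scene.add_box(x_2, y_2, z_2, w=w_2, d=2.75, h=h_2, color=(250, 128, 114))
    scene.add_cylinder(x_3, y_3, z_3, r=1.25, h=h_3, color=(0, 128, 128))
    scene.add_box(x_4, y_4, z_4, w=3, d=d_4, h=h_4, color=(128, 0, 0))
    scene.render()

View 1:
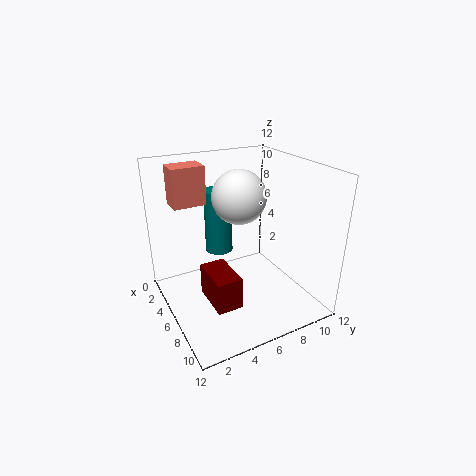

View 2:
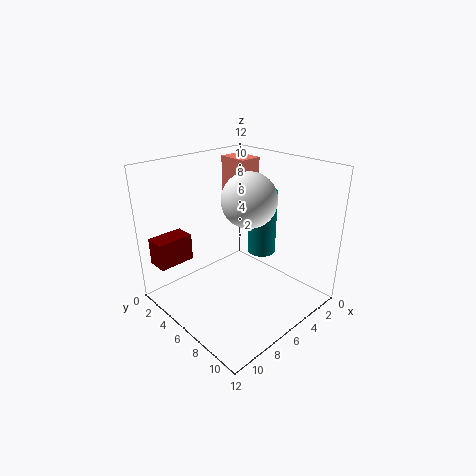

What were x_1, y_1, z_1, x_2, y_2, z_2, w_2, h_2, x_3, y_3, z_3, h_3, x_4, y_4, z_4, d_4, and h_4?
x_1 = 5.25
y_1 = 6.5
z_1 = 9.25
x_2 = 1.75
y_2 = 1.5
z_2 = 8.5
w_2 = 2
h_2 = 3.25
x_3 = 2.75
y_3 = 5.75
z_3 = 3.5
h_3 = 5.75
x_4 = 8.75
y_4 = 1.5
z_4 = 4
d_4 = 1.75
h_4 = 2.25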